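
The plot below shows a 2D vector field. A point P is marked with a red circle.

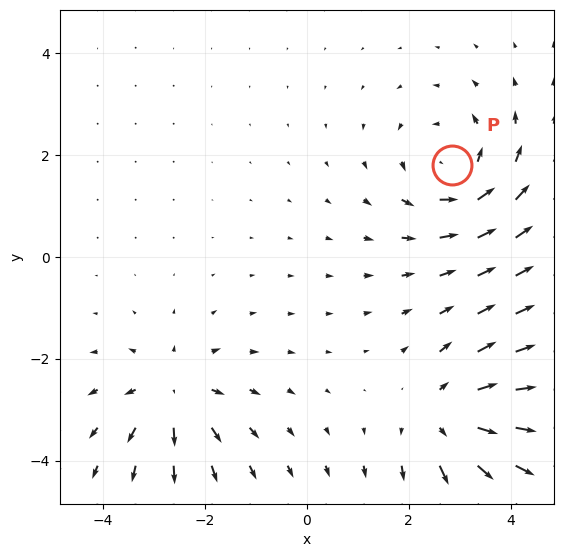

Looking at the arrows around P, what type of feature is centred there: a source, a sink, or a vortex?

At P (2.9, 1.8) the arrows circulate counterclockwise. Divergence ≈0, curl about +4 — near-zero divergence with nonzero curl is a vortex.

vortex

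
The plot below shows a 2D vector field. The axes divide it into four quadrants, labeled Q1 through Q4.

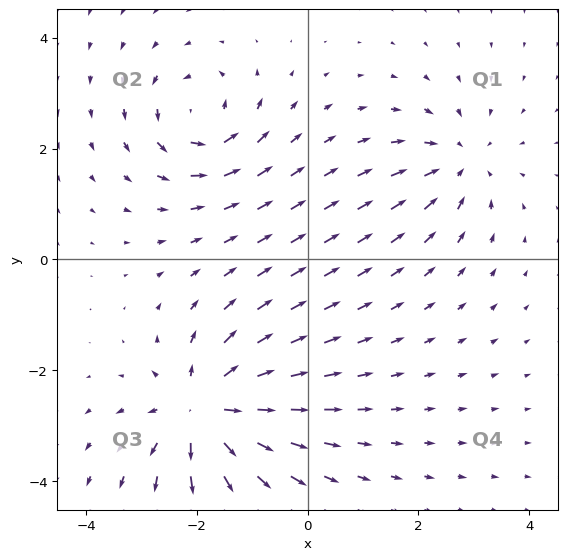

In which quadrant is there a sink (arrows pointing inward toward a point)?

The sink sits at approximately (2.7, 1.7), which lies in quadrant Q1. The divergence there is about -3, negative as expected for a sink.

Q1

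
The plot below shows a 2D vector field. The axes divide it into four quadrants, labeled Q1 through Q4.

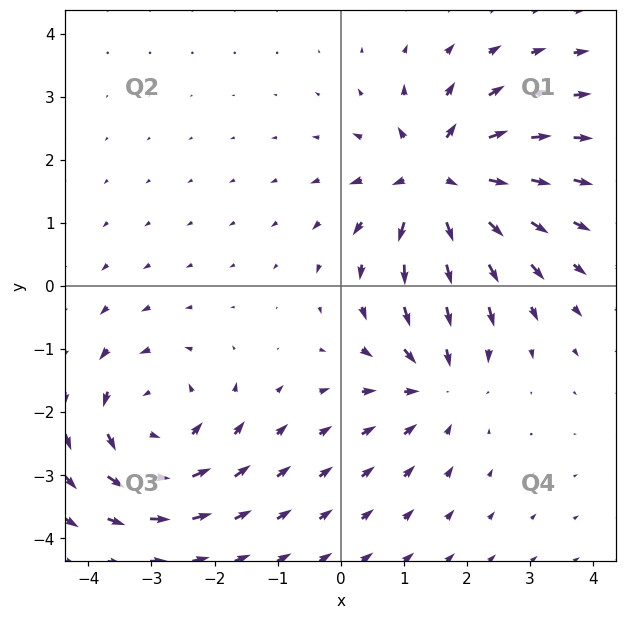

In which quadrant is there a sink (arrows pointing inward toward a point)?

Q4

The sink sits at approximately (1.5, -1.5), which lies in quadrant Q4. The divergence there is about -4, negative as expected for a sink.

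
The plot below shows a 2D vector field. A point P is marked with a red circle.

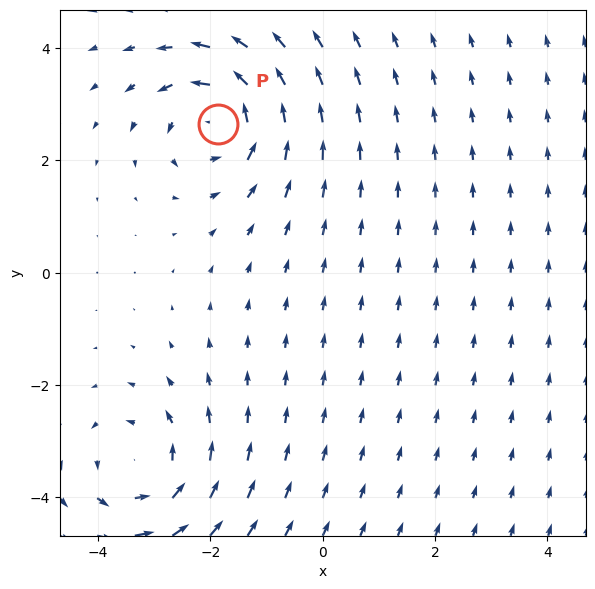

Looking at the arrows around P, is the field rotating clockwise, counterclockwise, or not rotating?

counterclockwise

Near P at (-1.9, 2.7) the arrows circulate counterclockwise. The curl (z-component) there is about +3; positive curl means counterclockwise rotation.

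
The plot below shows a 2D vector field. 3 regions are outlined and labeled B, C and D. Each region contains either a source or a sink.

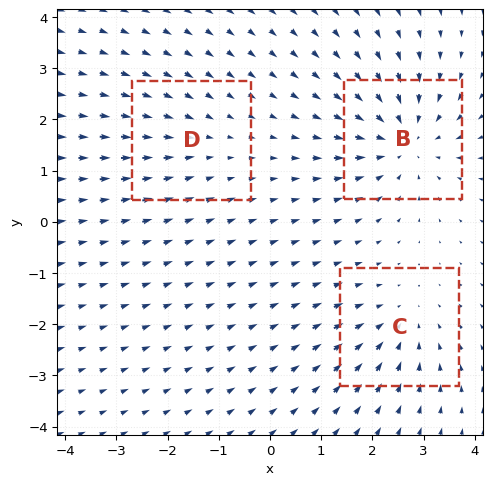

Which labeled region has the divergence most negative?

Divergence at each region's feature centre — B: about -5, C: about -3, D: about -2. Region B is most negative.

B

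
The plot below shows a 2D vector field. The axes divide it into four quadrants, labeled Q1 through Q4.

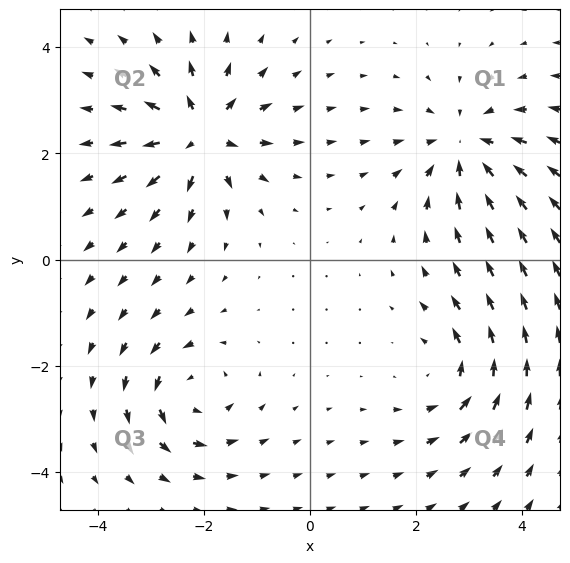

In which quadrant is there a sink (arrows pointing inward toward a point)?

Q1

The sink sits at approximately (2.9, 2.1), which lies in quadrant Q1. The divergence there is about -5, negative as expected for a sink.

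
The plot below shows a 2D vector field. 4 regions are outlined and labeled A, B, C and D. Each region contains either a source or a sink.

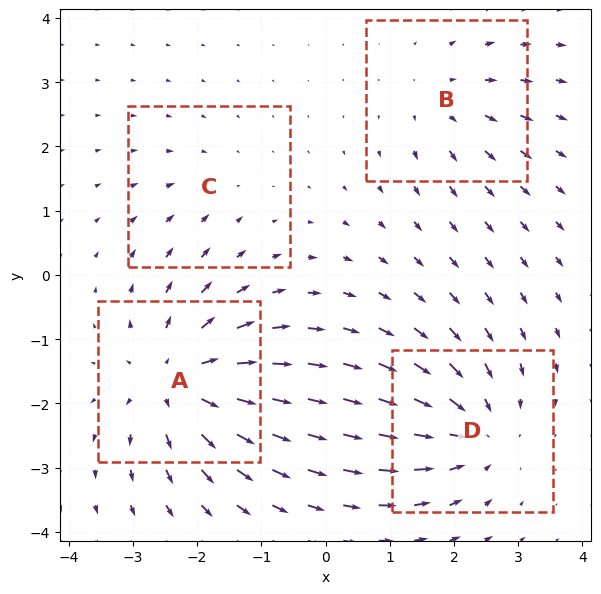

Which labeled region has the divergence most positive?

Divergence at each region's feature centre — A: about +7, B: about +3, C: about -2, D: about -5. Region A is most positive.

A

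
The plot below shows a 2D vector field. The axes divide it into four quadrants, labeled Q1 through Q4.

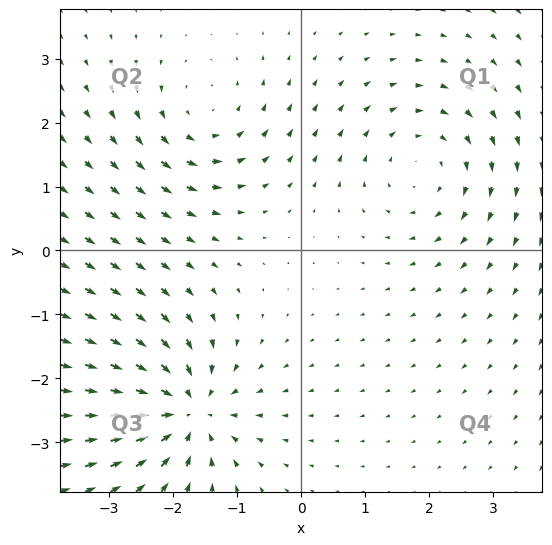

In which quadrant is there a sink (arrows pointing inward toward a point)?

Q3

The sink sits at approximately (-1.8, -2.5), which lies in quadrant Q3. The divergence there is about -5, negative as expected for a sink.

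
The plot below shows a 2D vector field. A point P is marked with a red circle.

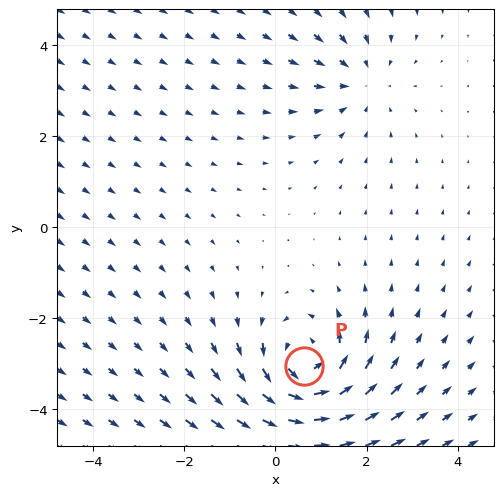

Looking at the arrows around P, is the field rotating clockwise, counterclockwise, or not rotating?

counterclockwise

Near P at (0.6, -3.1) the arrows circulate counterclockwise. The curl (z-component) there is about +5; positive curl means counterclockwise rotation.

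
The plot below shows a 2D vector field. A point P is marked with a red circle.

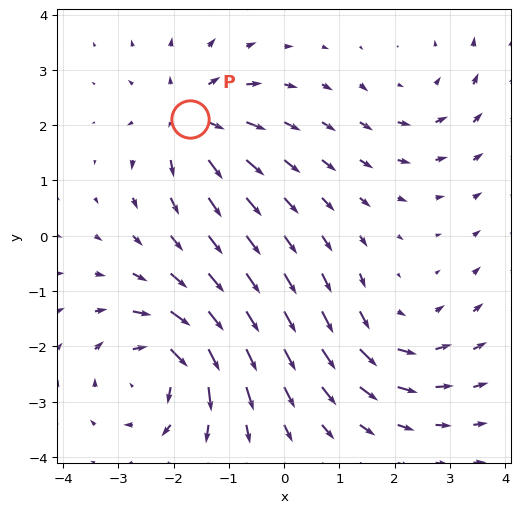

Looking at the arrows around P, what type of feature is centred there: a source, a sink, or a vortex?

At P (-1.7, 2.1) the arrows spread outward. Divergence about +4, curl ≈0 — positive divergence with near-zero curl is a source.

source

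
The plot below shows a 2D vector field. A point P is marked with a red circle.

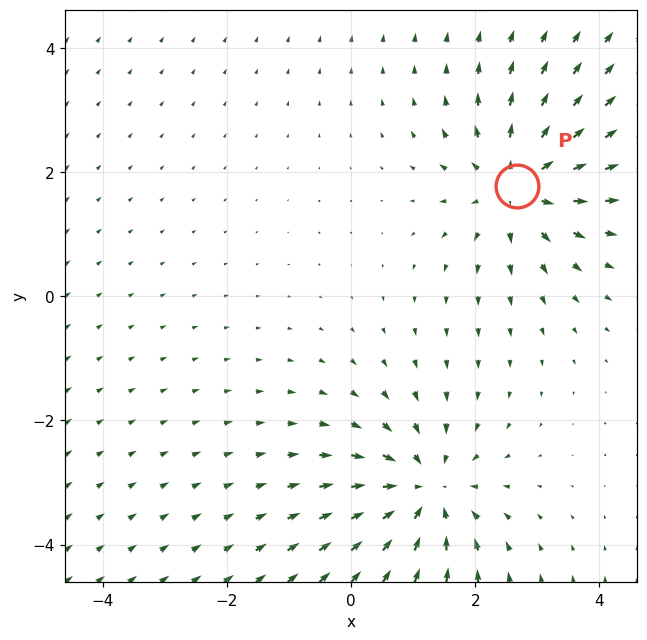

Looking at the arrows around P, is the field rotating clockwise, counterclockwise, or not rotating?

not rotating

Near P at (2.7, 1.8) the arrows show no circulation. The curl there is ≈0.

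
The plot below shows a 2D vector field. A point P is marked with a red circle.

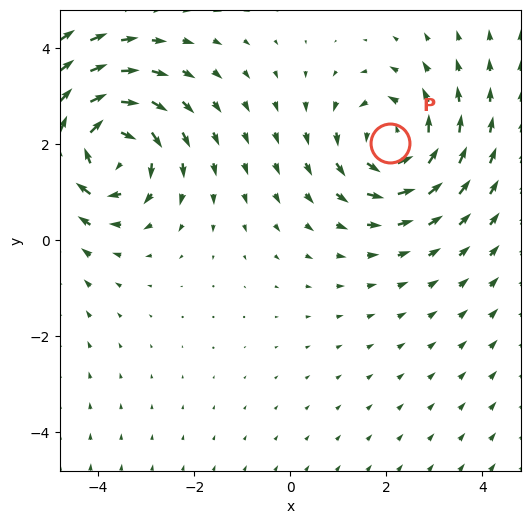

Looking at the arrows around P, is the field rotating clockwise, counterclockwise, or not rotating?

counterclockwise

Near P at (2.1, 2.0) the arrows circulate counterclockwise. The curl (z-component) there is about +3; positive curl means counterclockwise rotation.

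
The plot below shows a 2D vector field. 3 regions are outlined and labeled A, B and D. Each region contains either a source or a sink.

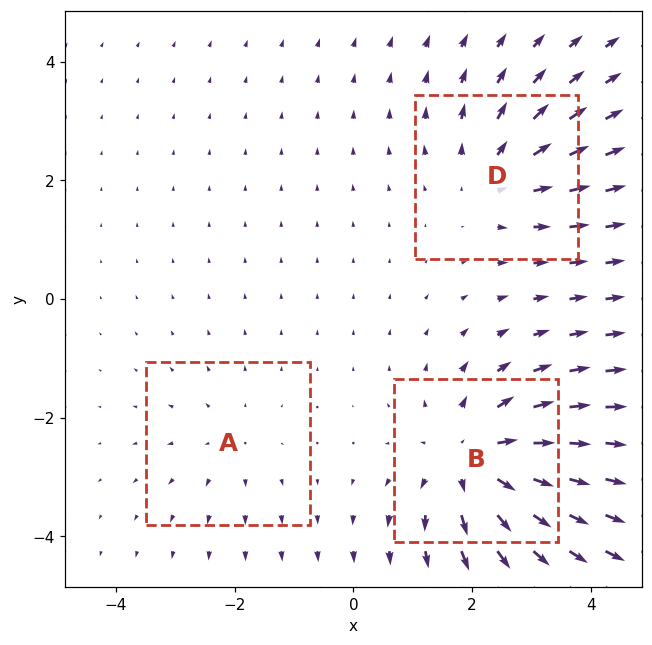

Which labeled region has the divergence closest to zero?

A

Divergence at each region's feature centre — A: about +2, B: about +5, D: about +3. Region A is closest to zero.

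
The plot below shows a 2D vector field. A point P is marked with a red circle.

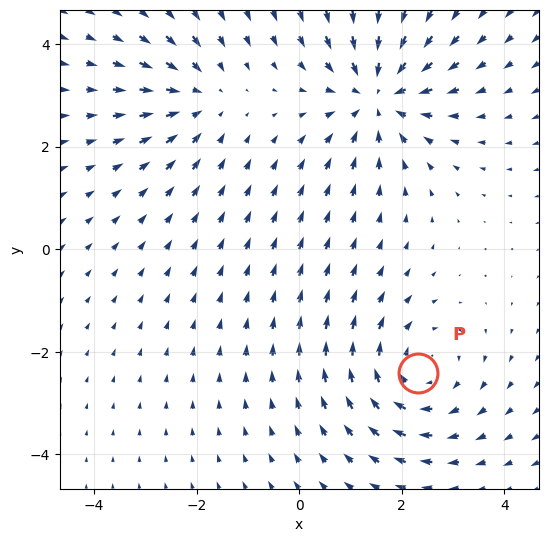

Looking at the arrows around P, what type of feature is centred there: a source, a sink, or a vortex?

vortex

At P (2.3, -2.4) the arrows circulate clockwise. Divergence ≈0, curl about -3 — near-zero divergence with nonzero curl is a vortex.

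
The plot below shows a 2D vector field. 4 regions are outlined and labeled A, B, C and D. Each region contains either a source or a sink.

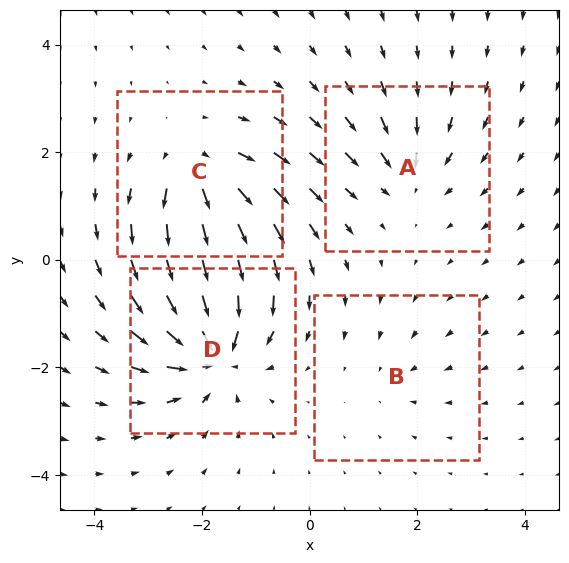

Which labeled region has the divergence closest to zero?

B

Divergence at each region's feature centre — A: about -4, B: about -2, C: about +6, D: about -8. Region B is closest to zero.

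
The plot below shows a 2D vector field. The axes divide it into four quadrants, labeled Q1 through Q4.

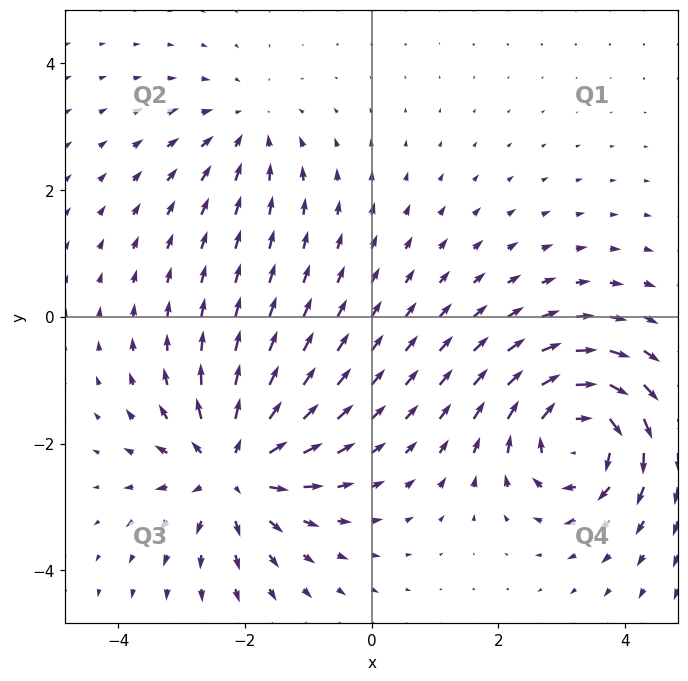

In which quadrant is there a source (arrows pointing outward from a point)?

Q3

The source sits at approximately (-2.2, -2.4), which lies in quadrant Q3. The divergence there is about +5, positive as expected for a source.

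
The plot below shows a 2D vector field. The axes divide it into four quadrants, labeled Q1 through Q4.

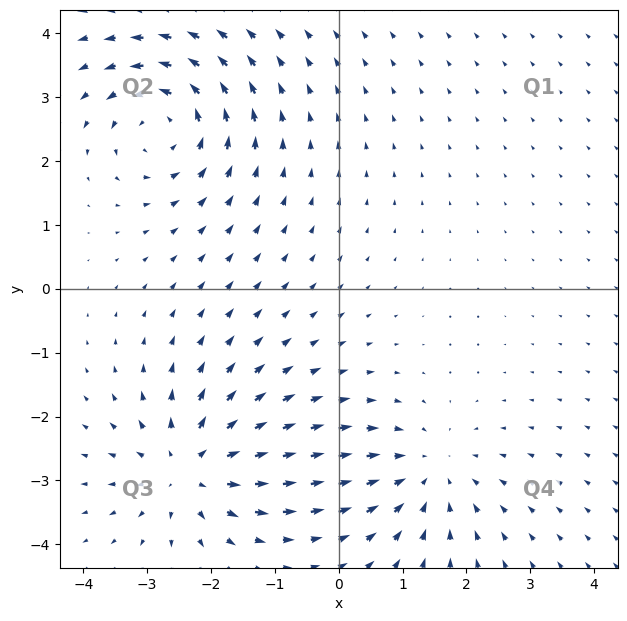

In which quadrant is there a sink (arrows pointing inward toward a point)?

Q4

The sink sits at approximately (1.4, -2.9), which lies in quadrant Q4. The divergence there is about -4, negative as expected for a sink.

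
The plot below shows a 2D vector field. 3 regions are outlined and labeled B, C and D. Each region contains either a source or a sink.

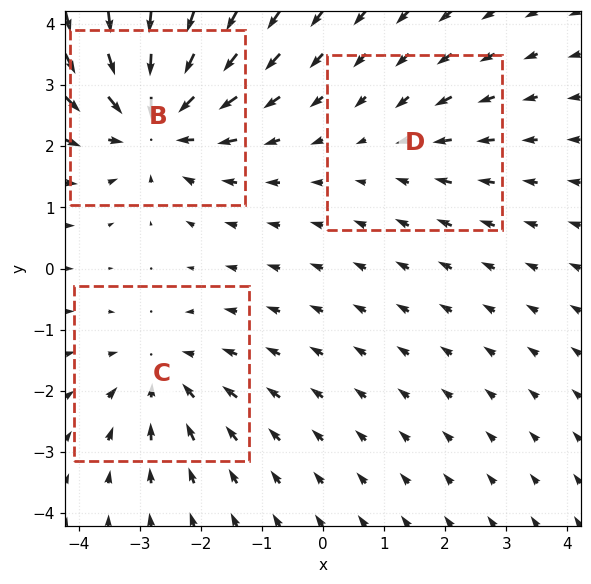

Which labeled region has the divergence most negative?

Divergence at each region's feature centre — B: about -5, C: about -3, D: about -2. Region B is most negative.

B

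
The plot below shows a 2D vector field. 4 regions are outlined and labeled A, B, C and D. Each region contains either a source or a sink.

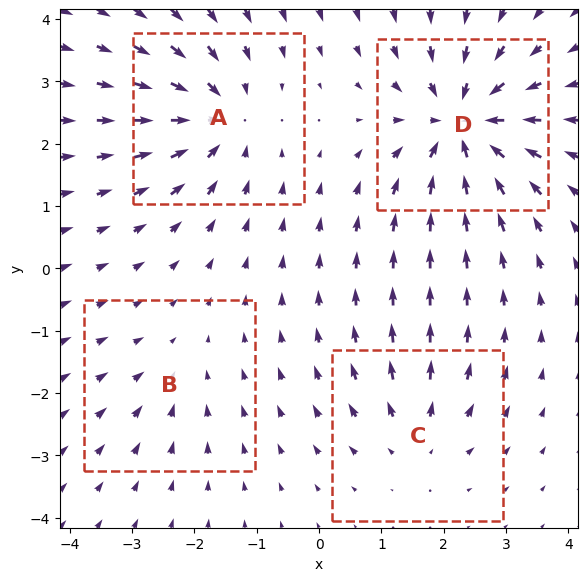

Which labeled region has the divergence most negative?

D

Divergence at each region's feature centre — A: about -6, B: about -2, C: about +4, D: about -8. Region D is most negative.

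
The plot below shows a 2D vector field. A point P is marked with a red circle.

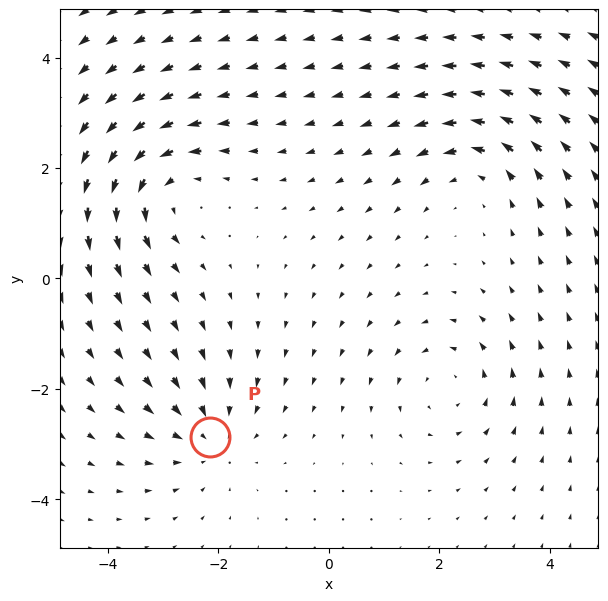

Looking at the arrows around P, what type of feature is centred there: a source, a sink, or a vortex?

sink

At P (-2.2, -2.9) the arrows converge inward. Divergence about -4, curl ≈0 — negative divergence with near-zero curl is a sink.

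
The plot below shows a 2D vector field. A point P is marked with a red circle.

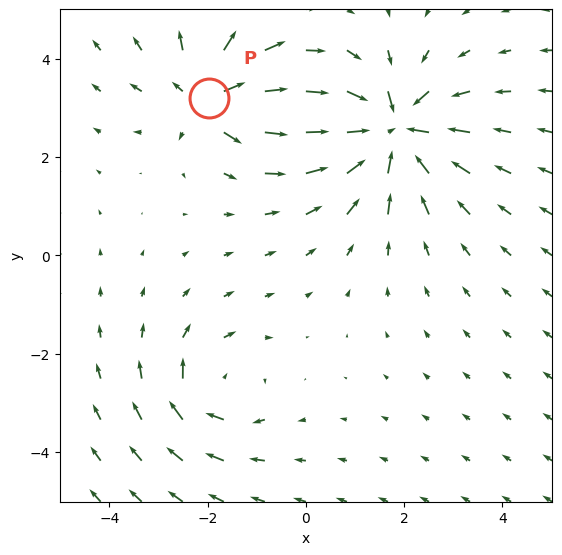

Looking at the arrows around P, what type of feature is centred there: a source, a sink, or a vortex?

source

At P (-2.0, 3.2) the arrows spread outward. Divergence about +5, curl ≈0 — positive divergence with near-zero curl is a source.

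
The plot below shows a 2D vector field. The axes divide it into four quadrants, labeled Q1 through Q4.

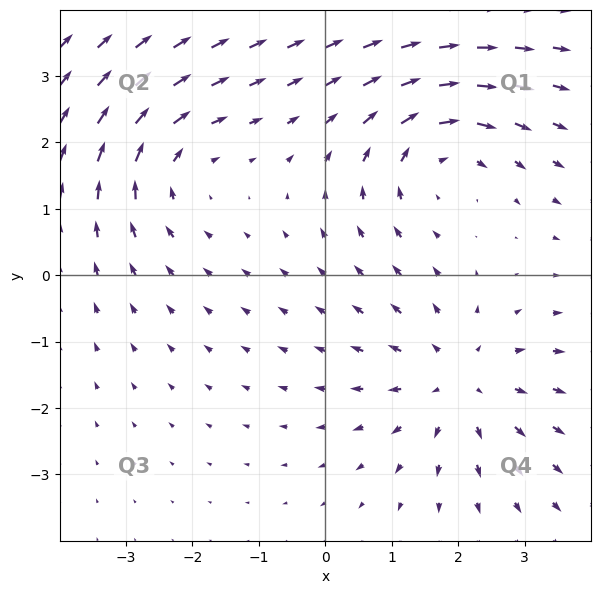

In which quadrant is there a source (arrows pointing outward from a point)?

Q4

The source sits at approximately (2.0, -1.6), which lies in quadrant Q4. The divergence there is about +3, positive as expected for a source.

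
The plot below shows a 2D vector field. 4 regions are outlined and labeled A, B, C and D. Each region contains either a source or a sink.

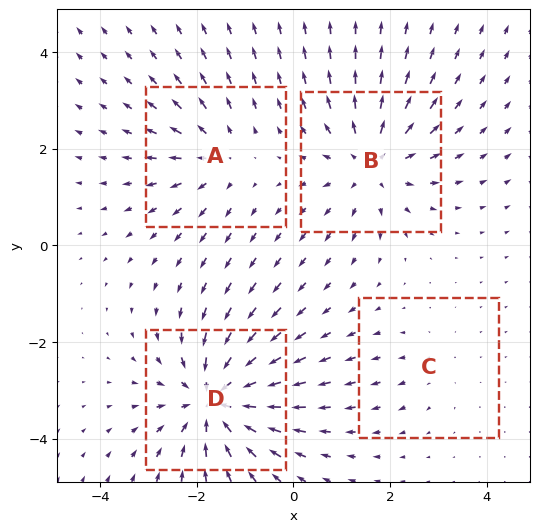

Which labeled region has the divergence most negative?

Divergence at each region's feature centre — A: about +3, B: about +5, C: about +2, D: about -6. Region D is most negative.

D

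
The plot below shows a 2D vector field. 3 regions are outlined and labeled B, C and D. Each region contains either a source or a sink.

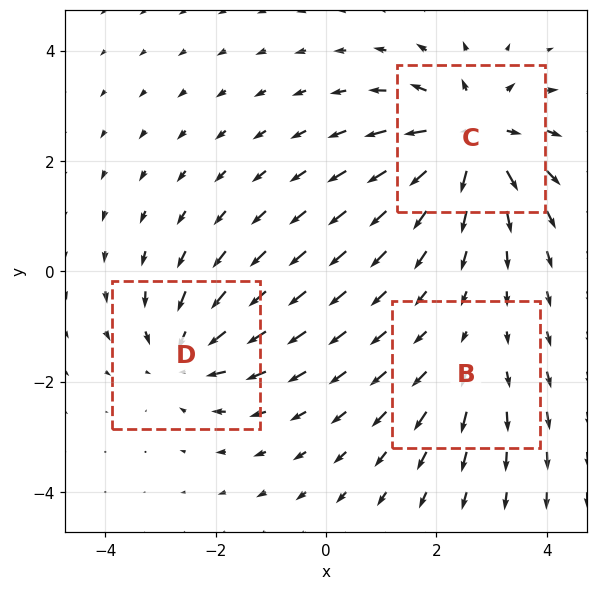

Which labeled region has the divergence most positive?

Divergence at each region's feature centre — B: about +2, C: about +5, D: about -4. Region C is most positive.

C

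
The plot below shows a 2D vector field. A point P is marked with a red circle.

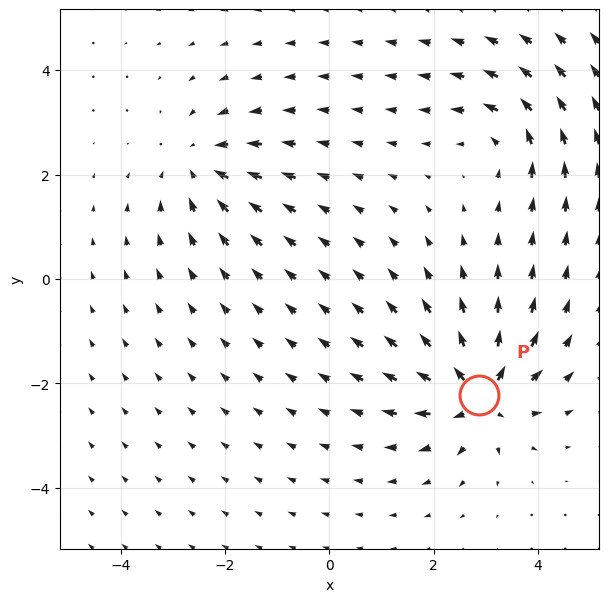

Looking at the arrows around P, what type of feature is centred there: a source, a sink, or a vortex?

source

At P (2.9, -2.2) the arrows spread outward. Divergence about +7, curl ≈0 — positive divergence with near-zero curl is a source.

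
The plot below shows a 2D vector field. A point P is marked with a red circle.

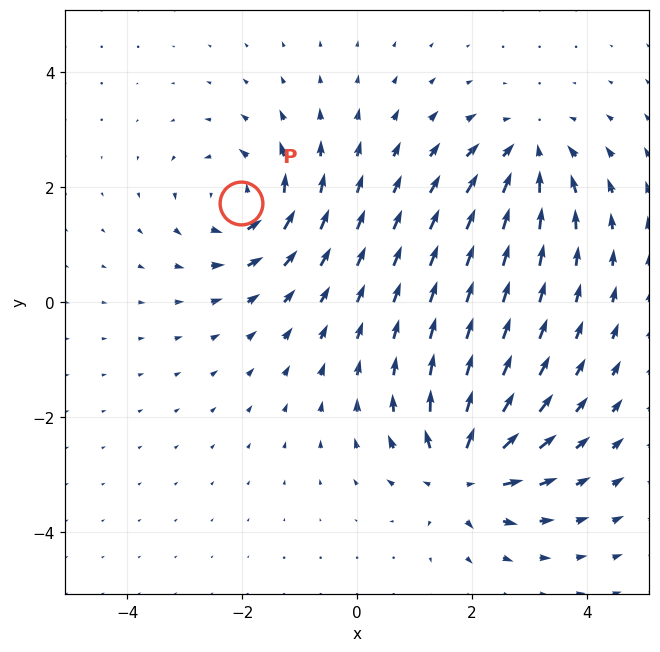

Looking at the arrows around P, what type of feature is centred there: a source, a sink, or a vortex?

vortex

At P (-2.0, 1.7) the arrows circulate counterclockwise. Divergence ≈0, curl about +5 — near-zero divergence with nonzero curl is a vortex.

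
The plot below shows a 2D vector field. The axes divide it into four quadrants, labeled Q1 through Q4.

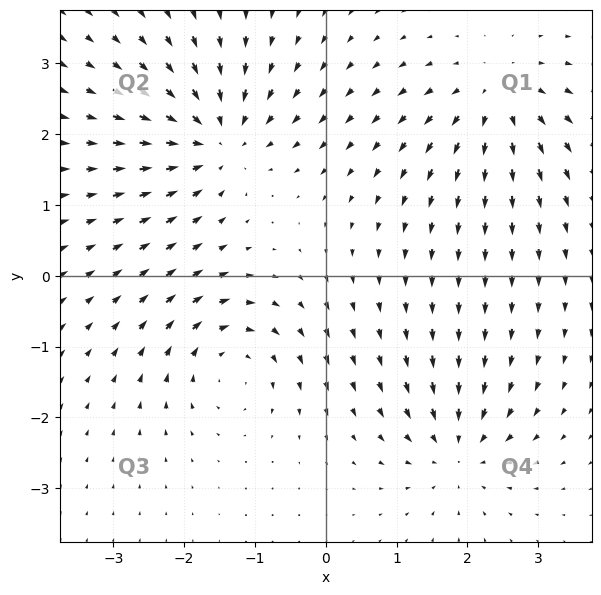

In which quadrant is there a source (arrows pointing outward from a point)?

Q1

The source sits at approximately (2.4, 2.5), which lies in quadrant Q1. The divergence there is about +5, positive as expected for a source.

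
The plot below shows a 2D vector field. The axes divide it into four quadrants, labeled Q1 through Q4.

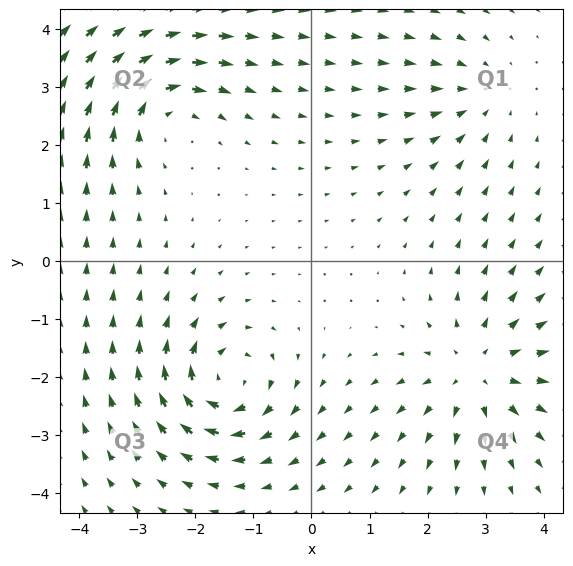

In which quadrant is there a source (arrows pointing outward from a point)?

Q4

The source sits at approximately (2.9, -1.9), which lies in quadrant Q4. The divergence there is about +5, positive as expected for a source.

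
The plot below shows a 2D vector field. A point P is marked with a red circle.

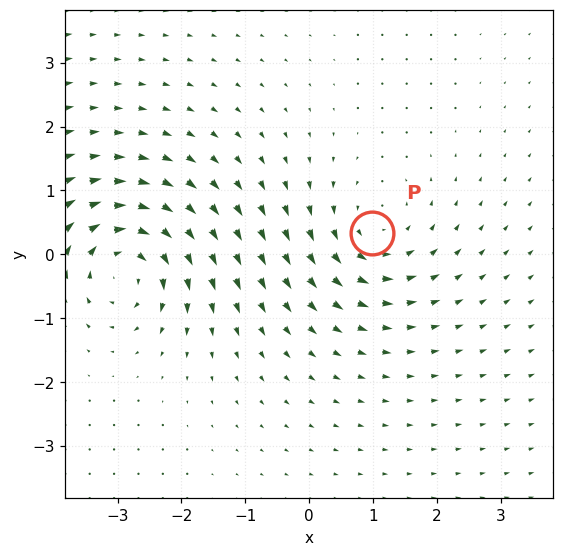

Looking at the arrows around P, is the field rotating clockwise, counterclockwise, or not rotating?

counterclockwise

Near P at (1.0, 0.3) the arrows circulate counterclockwise. The curl (z-component) there is about +4; positive curl means counterclockwise rotation.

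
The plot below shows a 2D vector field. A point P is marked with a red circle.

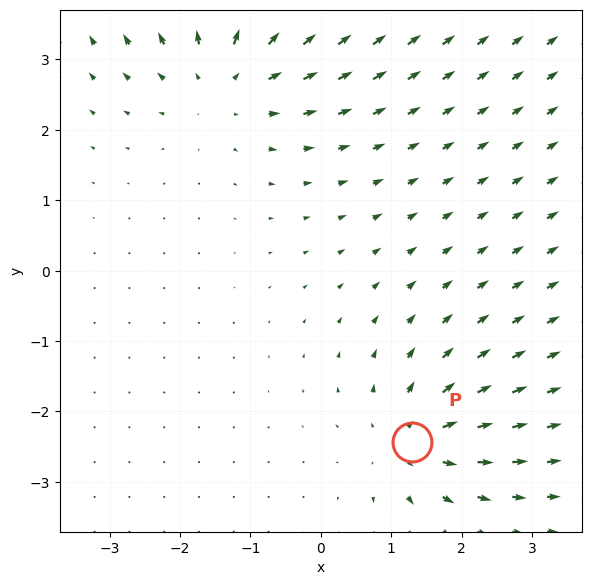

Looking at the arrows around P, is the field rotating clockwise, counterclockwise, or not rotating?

Near P at (1.3, -2.4) the arrows show no circulation. The curl there is ≈0.

not rotating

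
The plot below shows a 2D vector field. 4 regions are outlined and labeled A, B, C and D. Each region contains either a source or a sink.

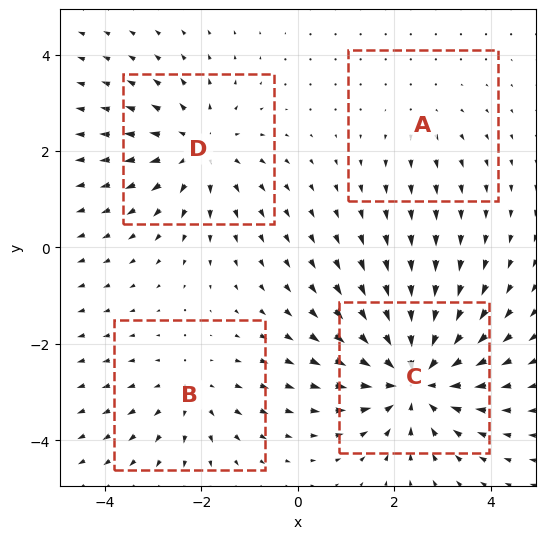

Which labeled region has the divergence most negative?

Divergence at each region's feature centre — A: about +2, B: about +3, C: about -6, D: about +4. Region C is most negative.

C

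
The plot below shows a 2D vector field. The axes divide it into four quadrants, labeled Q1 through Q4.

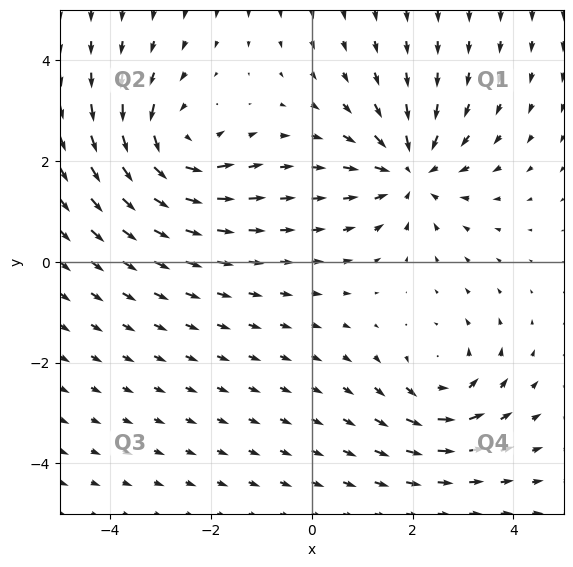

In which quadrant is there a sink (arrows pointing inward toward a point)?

Q1

The sink sits at approximately (2.0, 1.8), which lies in quadrant Q1. The divergence there is about -4, negative as expected for a sink.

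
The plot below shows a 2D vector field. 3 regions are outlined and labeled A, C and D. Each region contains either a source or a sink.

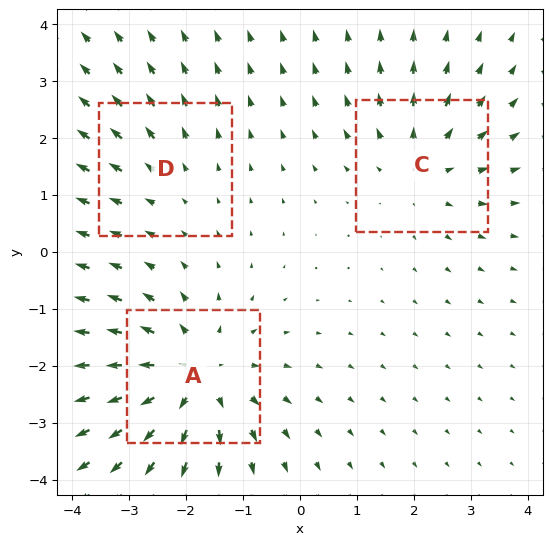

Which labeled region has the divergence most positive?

Divergence at each region's feature centre — A: about +4, C: about +3, D: about +2. Region A is most positive.

A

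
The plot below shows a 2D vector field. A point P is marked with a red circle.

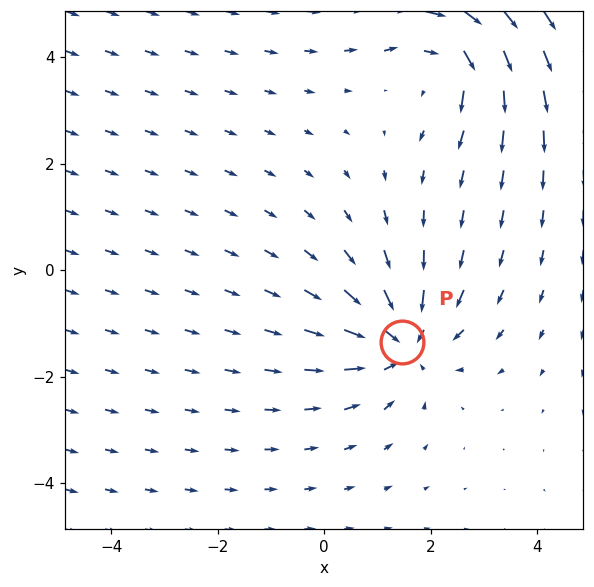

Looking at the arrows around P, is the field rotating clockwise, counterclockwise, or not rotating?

not rotating

Near P at (1.5, -1.3) the arrows show no circulation. The curl there is ≈0.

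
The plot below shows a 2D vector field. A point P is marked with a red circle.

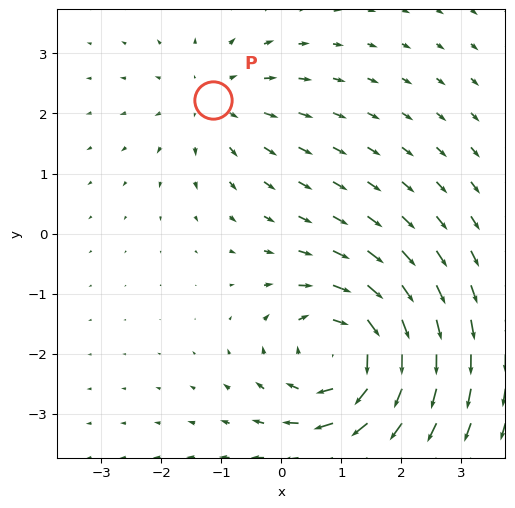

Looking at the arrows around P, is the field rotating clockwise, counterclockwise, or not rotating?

Near P at (-1.1, 2.2) the arrows show no circulation. The curl there is ≈0.

not rotating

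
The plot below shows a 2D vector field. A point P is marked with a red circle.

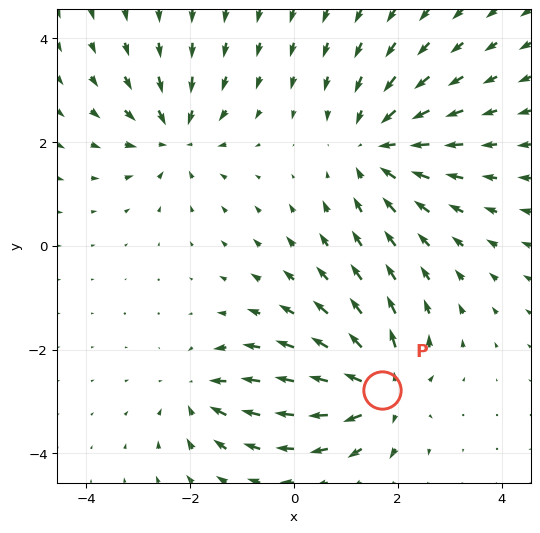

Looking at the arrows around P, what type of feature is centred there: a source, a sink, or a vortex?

source

At P (1.7, -2.8) the arrows spread outward. Divergence about +6, curl ≈0 — positive divergence with near-zero curl is a source.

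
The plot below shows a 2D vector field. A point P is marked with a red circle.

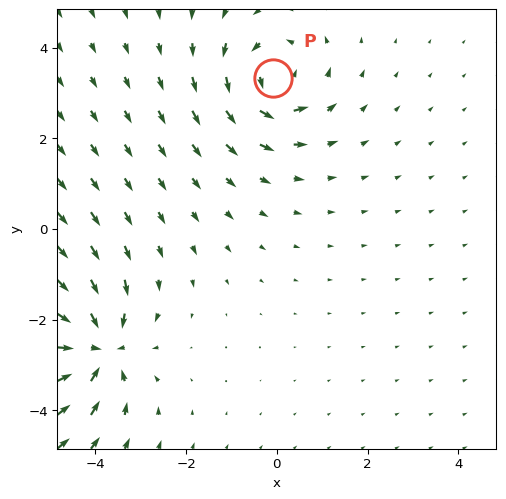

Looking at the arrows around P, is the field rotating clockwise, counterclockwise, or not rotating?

Near P at (-0.1, 3.3) the arrows circulate counterclockwise. The curl (z-component) there is about +4; positive curl means counterclockwise rotation.

counterclockwise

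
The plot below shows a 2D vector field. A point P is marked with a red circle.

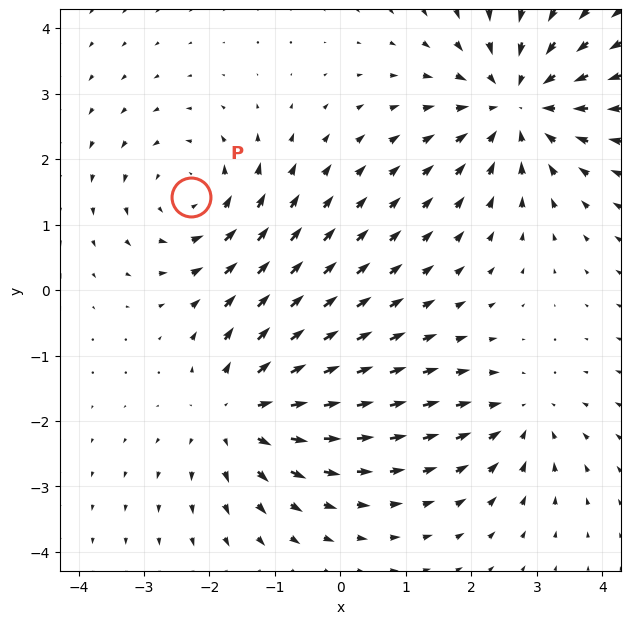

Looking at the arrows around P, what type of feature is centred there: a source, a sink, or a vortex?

At P (-2.3, 1.4) the arrows circulate counterclockwise. Divergence ≈0, curl about +3 — near-zero divergence with nonzero curl is a vortex.

vortex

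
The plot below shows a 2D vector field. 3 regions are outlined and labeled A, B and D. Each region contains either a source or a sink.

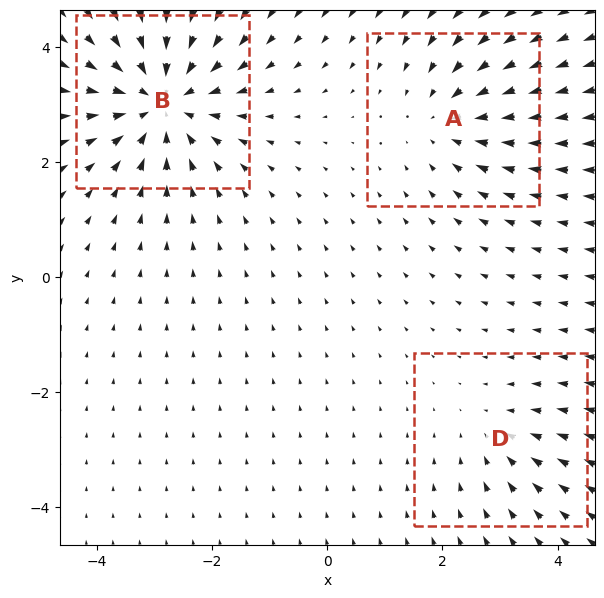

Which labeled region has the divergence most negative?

Divergence at each region's feature centre — A: about -3, B: about -5, D: about -2. Region B is most negative.

B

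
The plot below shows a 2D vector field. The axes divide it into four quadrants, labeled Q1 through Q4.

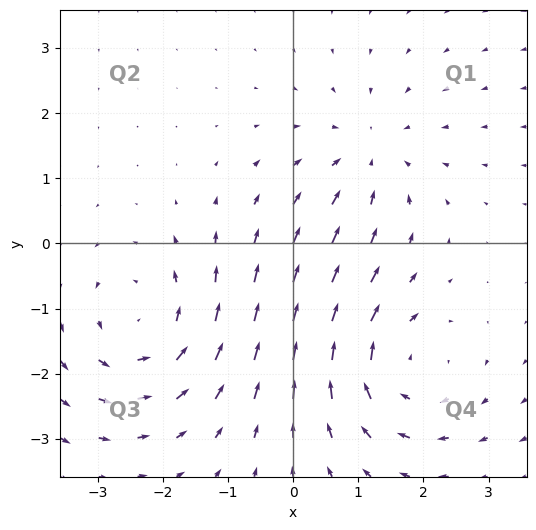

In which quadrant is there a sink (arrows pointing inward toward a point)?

Q1

The sink sits at approximately (1.2, 1.4), which lies in quadrant Q1. The divergence there is about -2, negative as expected for a sink.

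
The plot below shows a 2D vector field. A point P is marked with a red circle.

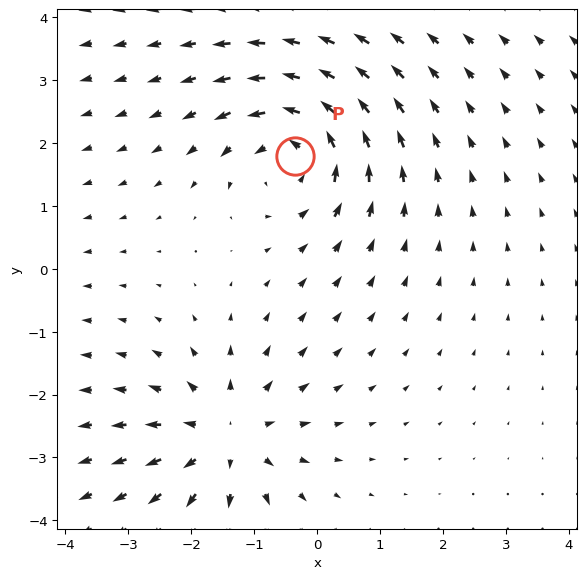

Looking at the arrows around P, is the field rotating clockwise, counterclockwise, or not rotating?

counterclockwise

Near P at (-0.4, 1.8) the arrows circulate counterclockwise. The curl (z-component) there is about +5; positive curl means counterclockwise rotation.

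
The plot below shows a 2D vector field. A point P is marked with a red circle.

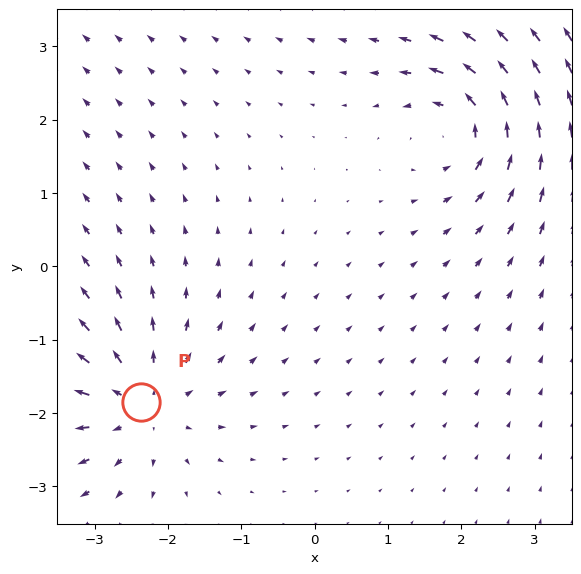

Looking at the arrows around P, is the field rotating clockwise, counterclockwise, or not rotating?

not rotating

Near P at (-2.4, -1.9) the arrows show no circulation. The curl there is ≈0.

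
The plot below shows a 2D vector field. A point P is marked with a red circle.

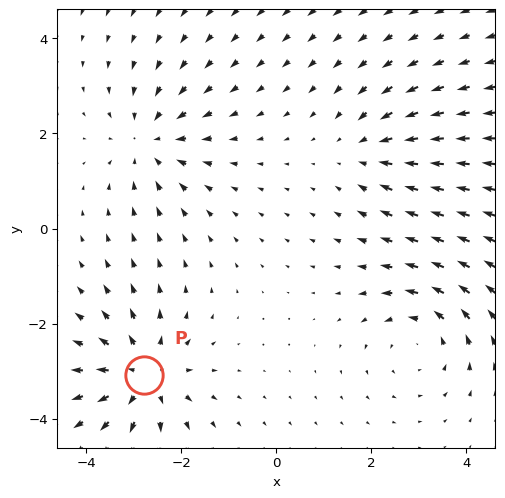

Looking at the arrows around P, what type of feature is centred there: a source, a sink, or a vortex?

source

At P (-2.8, -3.1) the arrows spread outward. Divergence about +5, curl ≈0 — positive divergence with near-zero curl is a source.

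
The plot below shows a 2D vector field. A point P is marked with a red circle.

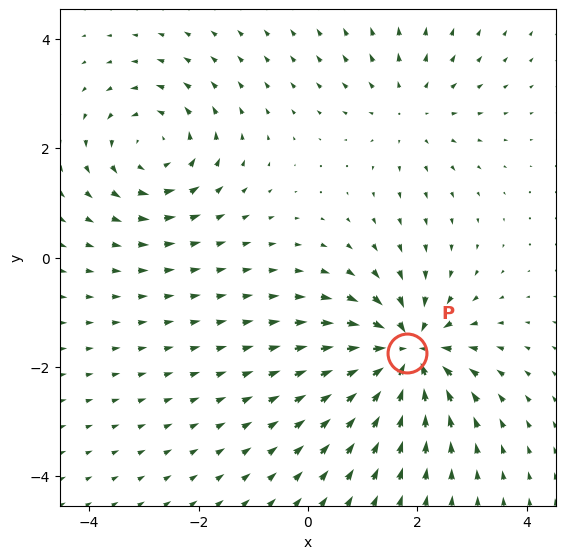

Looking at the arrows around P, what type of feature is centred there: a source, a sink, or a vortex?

sink

At P (1.8, -1.7) the arrows converge inward. Divergence about -6, curl ≈0 — negative divergence with near-zero curl is a sink.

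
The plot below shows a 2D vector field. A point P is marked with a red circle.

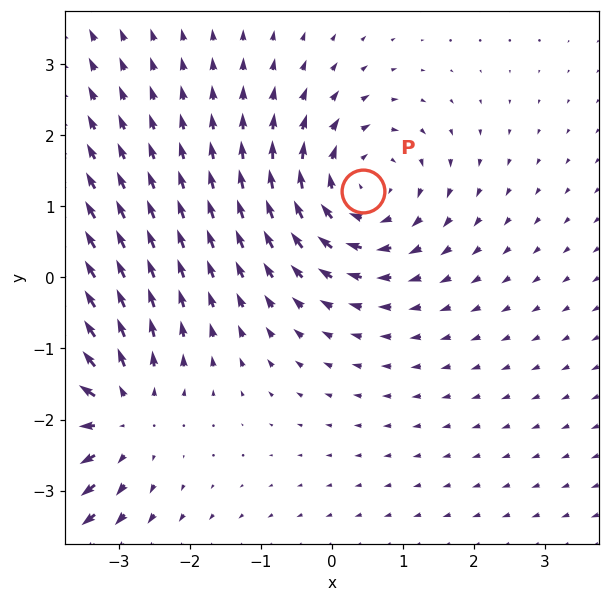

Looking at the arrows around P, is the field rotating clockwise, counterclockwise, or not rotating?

clockwise

Near P at (0.4, 1.2) the arrows circulate clockwise. The curl (z-component) there is about -4; negative curl means clockwise rotation.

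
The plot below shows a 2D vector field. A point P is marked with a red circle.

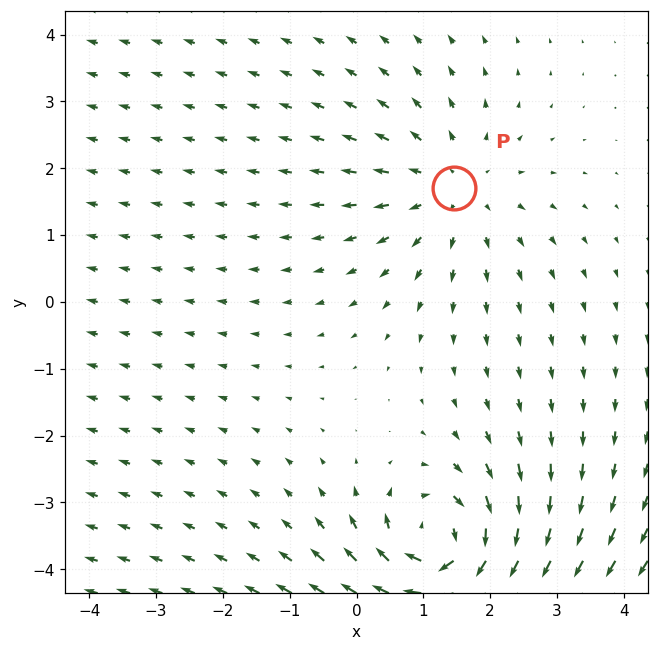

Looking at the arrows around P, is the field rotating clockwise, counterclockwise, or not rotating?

not rotating

Near P at (1.5, 1.7) the arrows show no circulation. The curl there is ≈0.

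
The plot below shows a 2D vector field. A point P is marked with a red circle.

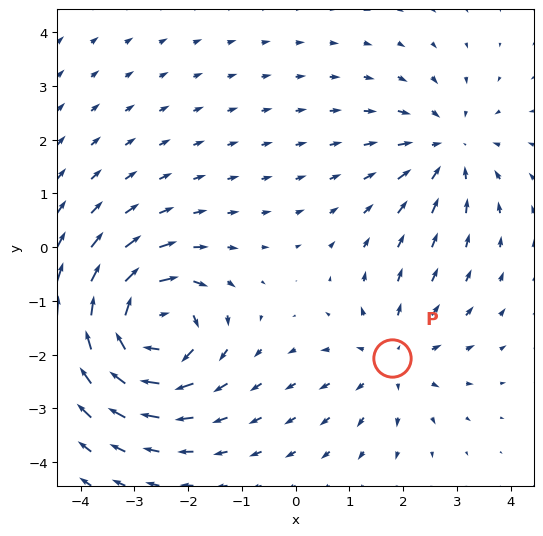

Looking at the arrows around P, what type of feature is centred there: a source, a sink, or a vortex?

source

At P (1.8, -2.1) the arrows spread outward. Divergence about +3, curl ≈0 — positive divergence with near-zero curl is a source.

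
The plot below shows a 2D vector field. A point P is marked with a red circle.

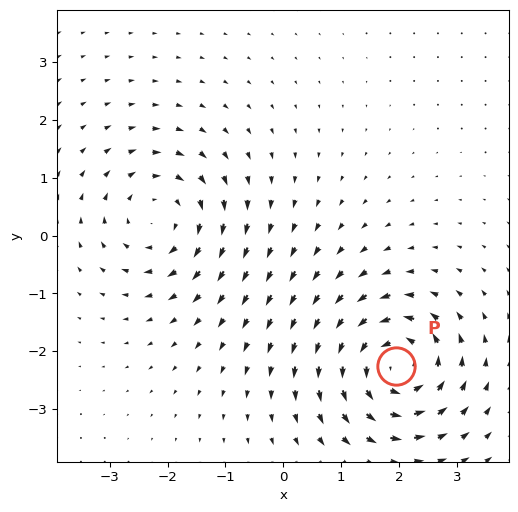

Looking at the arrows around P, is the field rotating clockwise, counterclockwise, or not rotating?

Near P at (1.9, -2.3) the arrows circulate counterclockwise. The curl (z-component) there is about +6; positive curl means counterclockwise rotation.

counterclockwise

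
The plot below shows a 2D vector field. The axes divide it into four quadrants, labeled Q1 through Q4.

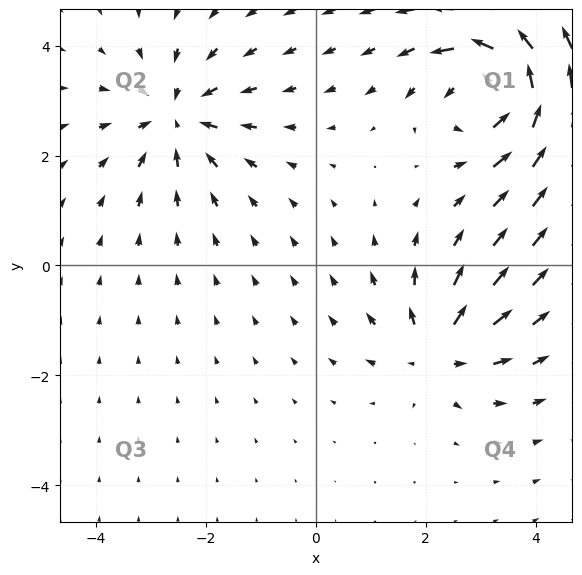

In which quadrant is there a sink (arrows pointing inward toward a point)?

The sink sits at approximately (-2.5, 2.7), which lies in quadrant Q2. The divergence there is about -4, negative as expected for a sink.

Q2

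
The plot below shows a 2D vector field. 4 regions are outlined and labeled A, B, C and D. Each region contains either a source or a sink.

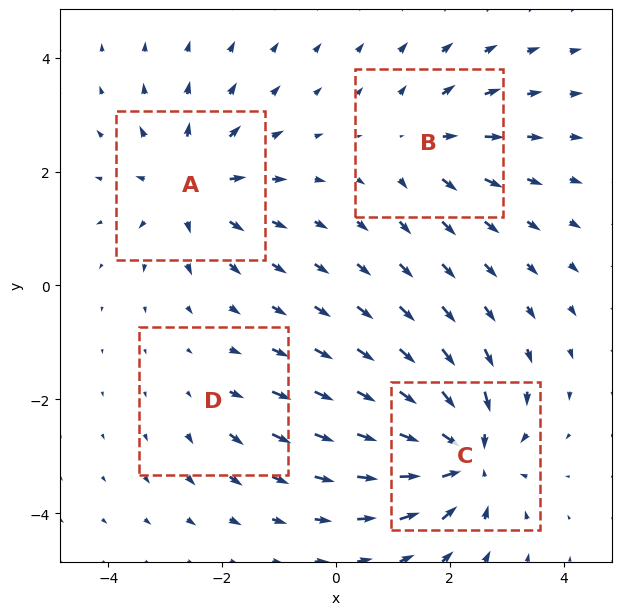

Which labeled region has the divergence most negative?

C

Divergence at each region's feature centre — A: about +5, B: about +4, C: about -8, D: about +2. Region C is most negative.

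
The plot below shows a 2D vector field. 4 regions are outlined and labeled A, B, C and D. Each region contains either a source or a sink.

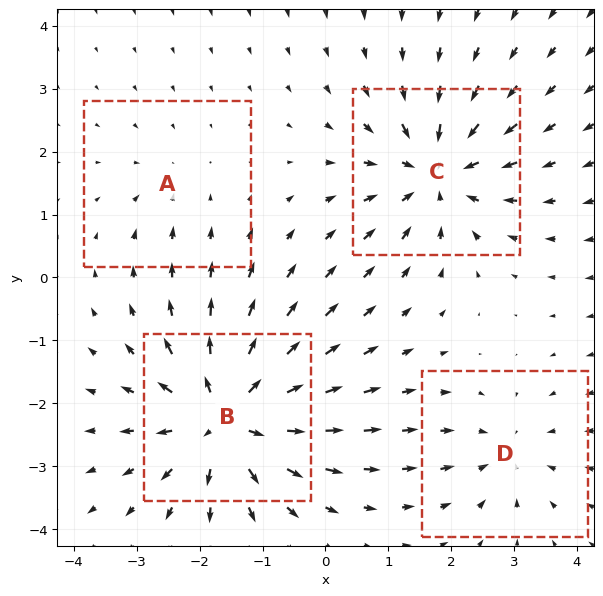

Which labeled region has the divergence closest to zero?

A

Divergence at each region's feature centre — A: about -2, B: about +7, C: about -6, D: about -3. Region A is closest to zero.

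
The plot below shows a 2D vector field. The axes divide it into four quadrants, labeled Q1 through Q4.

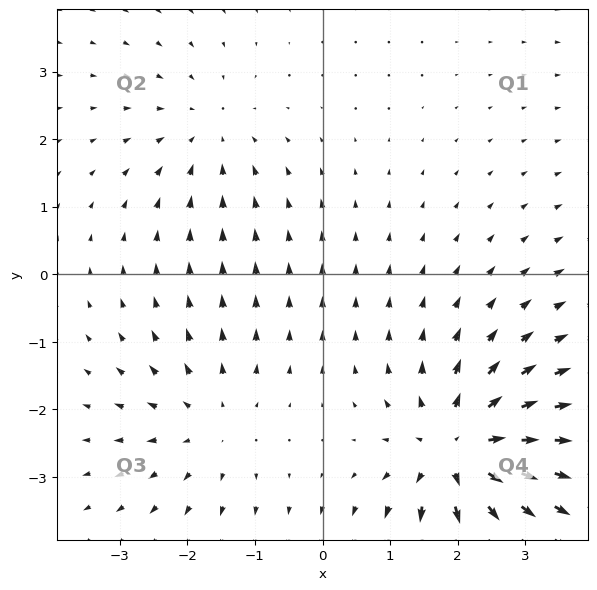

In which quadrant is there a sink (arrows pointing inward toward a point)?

Q2

The sink sits at approximately (-1.7, 2.1), which lies in quadrant Q2. The divergence there is about -2, negative as expected for a sink.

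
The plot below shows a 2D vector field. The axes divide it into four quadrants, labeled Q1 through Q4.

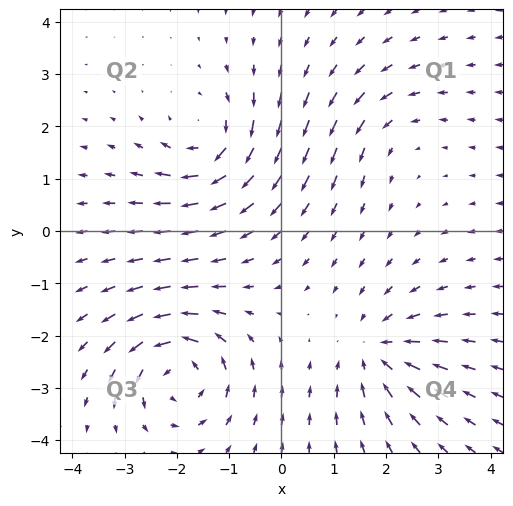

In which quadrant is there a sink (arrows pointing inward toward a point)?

Q4

The sink sits at approximately (1.8, -2.3), which lies in quadrant Q4. The divergence there is about -4, negative as expected for a sink.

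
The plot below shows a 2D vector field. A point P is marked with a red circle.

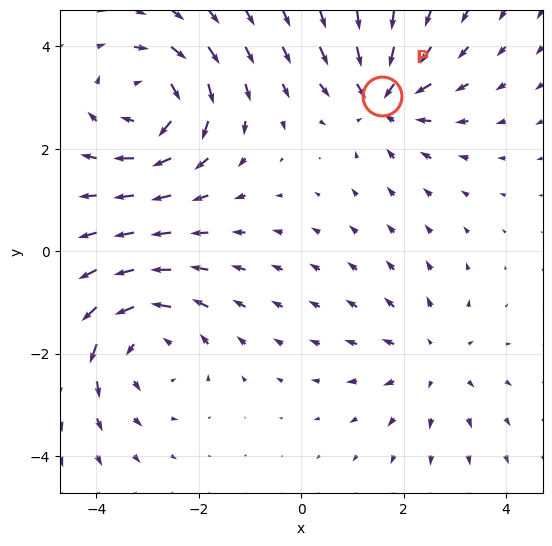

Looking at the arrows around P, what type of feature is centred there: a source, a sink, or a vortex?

sink

At P (1.6, 3.0) the arrows converge inward. Divergence about -4, curl ≈0 — negative divergence with near-zero curl is a sink.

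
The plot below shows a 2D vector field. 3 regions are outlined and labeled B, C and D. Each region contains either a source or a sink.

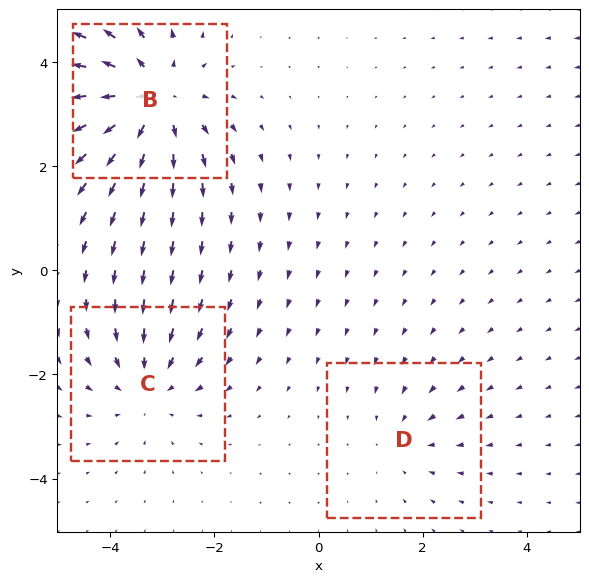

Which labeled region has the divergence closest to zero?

D

Divergence at each region's feature centre — B: about +4, C: about -3, D: about -2. Region D is closest to zero.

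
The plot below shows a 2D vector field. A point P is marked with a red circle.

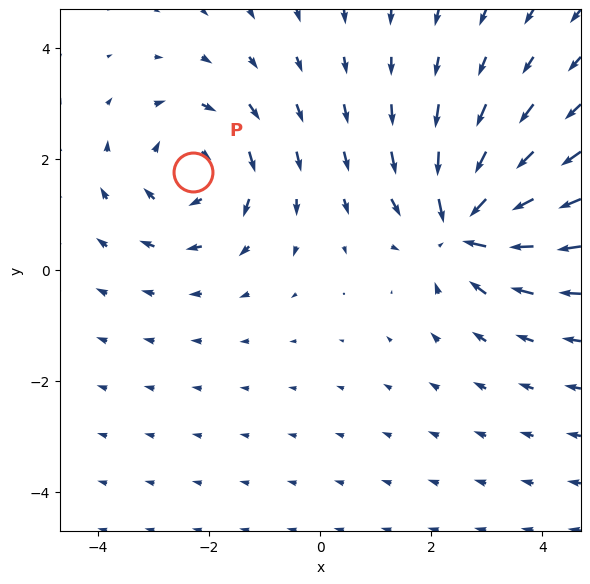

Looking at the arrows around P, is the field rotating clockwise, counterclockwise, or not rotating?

Near P at (-2.3, 1.8) the arrows circulate clockwise. The curl (z-component) there is about -2; negative curl means clockwise rotation.

clockwise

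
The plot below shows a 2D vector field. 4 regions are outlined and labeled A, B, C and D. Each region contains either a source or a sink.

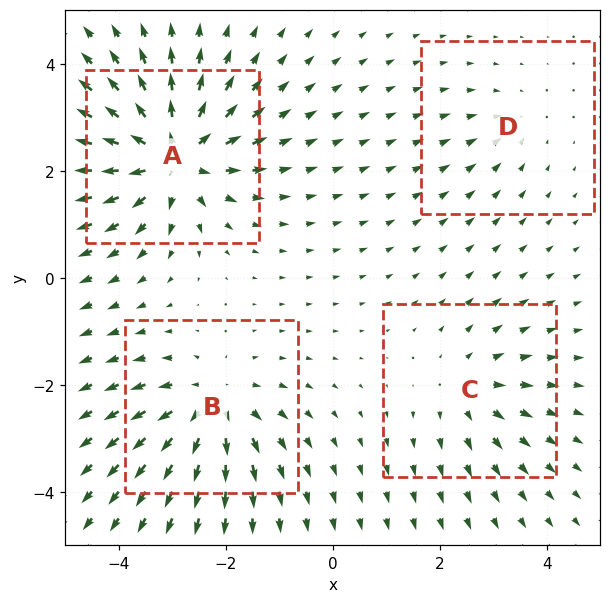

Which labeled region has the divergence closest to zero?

D

Divergence at each region's feature centre — A: about +8, B: about +5, C: about +4, D: about -2. Region D is closest to zero.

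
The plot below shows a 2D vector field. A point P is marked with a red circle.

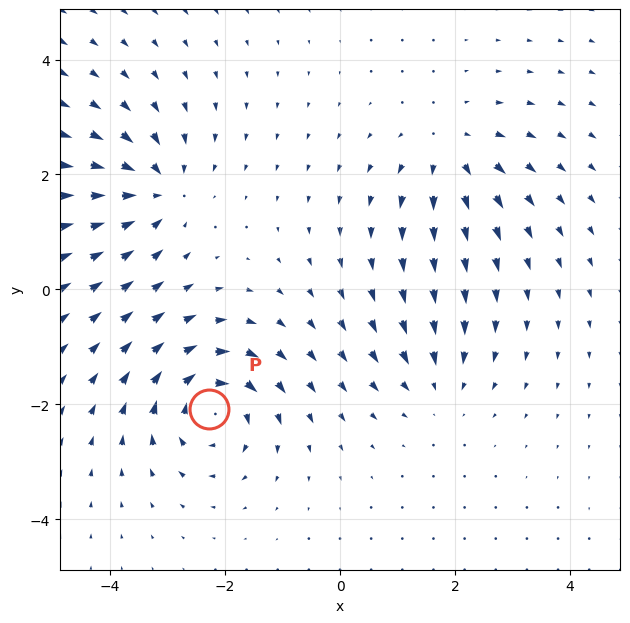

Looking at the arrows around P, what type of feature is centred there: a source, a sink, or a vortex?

vortex

At P (-2.3, -2.1) the arrows circulate clockwise. Divergence ≈0, curl about -7 — near-zero divergence with nonzero curl is a vortex.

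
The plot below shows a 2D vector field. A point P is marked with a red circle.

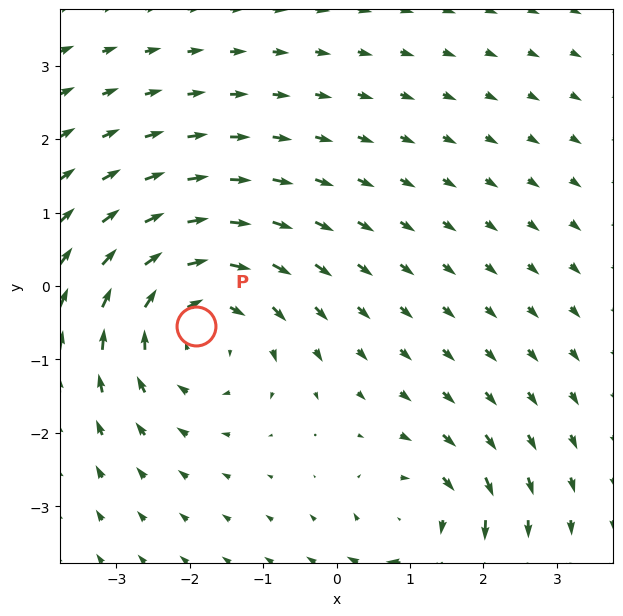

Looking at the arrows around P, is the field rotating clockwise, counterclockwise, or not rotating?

Near P at (-1.9, -0.5) the arrows circulate clockwise. The curl (z-component) there is about -4; negative curl means clockwise rotation.

clockwise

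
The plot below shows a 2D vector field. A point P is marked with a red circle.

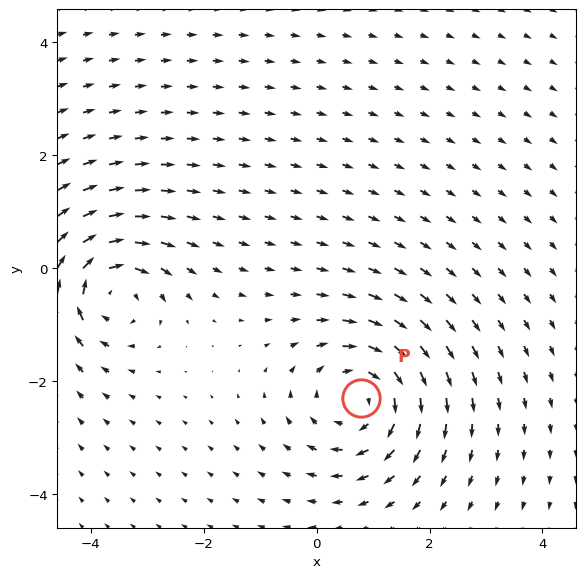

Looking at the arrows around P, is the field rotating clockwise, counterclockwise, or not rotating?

clockwise

Near P at (0.8, -2.3) the arrows circulate clockwise. The curl (z-component) there is about -5; negative curl means clockwise rotation.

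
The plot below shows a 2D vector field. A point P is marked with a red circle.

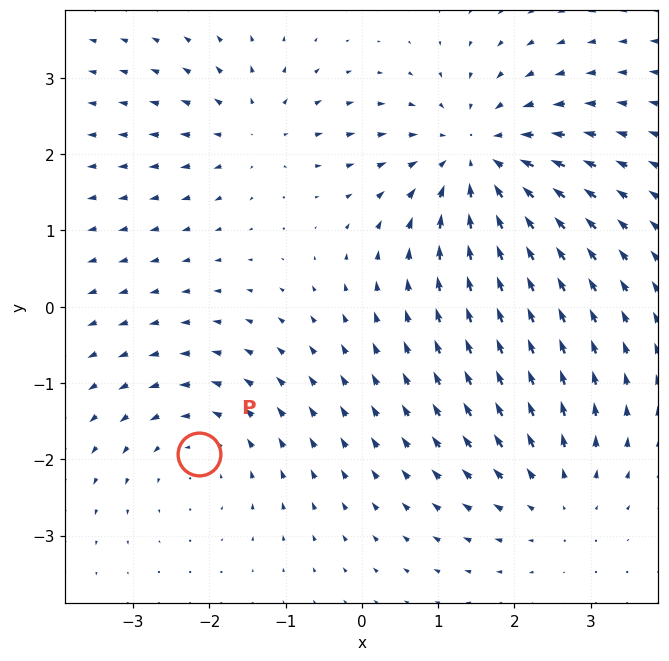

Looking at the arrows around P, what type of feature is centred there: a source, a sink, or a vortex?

At P (-2.1, -1.9) the arrows circulate counterclockwise. Divergence ≈0, curl about +3 — near-zero divergence with nonzero curl is a vortex.

vortex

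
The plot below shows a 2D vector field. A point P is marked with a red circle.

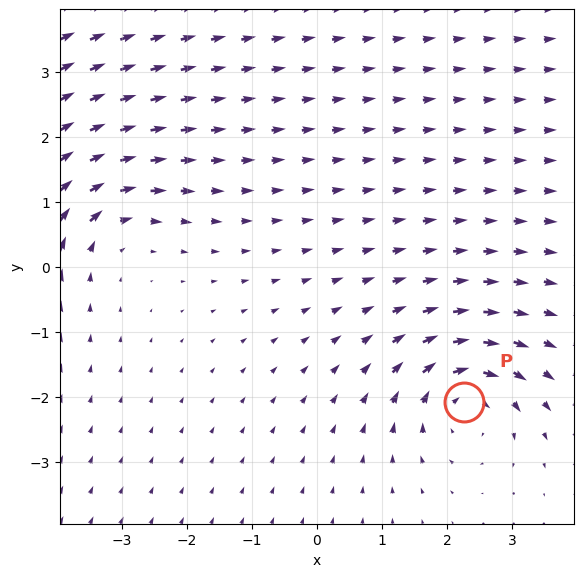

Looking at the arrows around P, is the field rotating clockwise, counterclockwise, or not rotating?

clockwise

Near P at (2.3, -2.1) the arrows circulate clockwise. The curl (z-component) there is about -4; negative curl means clockwise rotation.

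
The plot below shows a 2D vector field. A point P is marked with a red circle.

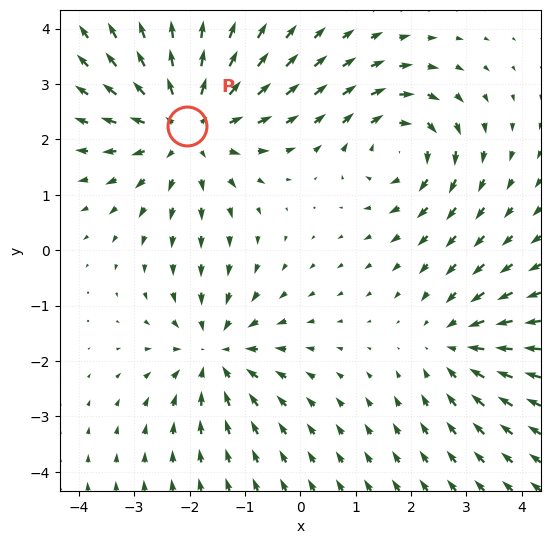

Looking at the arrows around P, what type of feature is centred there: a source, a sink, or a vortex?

source

At P (-2.0, 2.2) the arrows spread outward. Divergence about +4, curl ≈0 — positive divergence with near-zero curl is a source.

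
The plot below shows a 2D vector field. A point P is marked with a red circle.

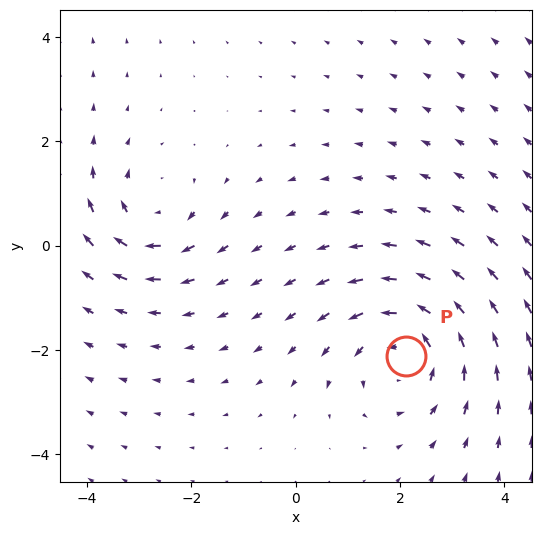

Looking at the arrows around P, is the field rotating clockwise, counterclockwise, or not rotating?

Near P at (2.1, -2.1) the arrows circulate counterclockwise. The curl (z-component) there is about +4; positive curl means counterclockwise rotation.

counterclockwise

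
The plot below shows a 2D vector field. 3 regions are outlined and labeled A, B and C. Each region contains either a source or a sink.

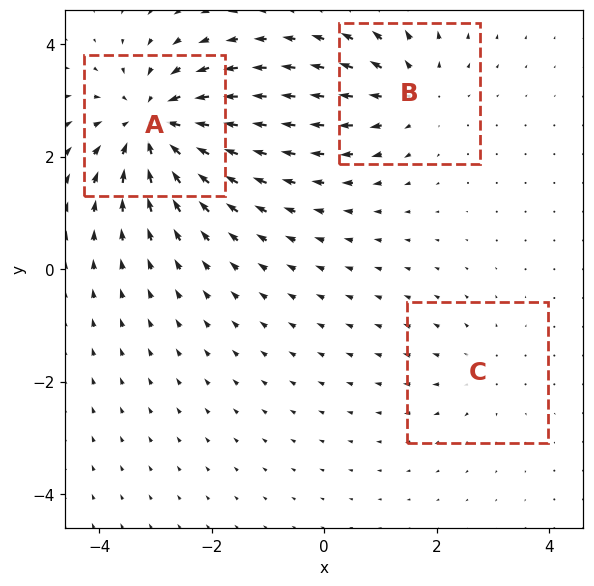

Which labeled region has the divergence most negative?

A

Divergence at each region's feature centre — A: about -5, B: about +3, C: about +2. Region A is most negative.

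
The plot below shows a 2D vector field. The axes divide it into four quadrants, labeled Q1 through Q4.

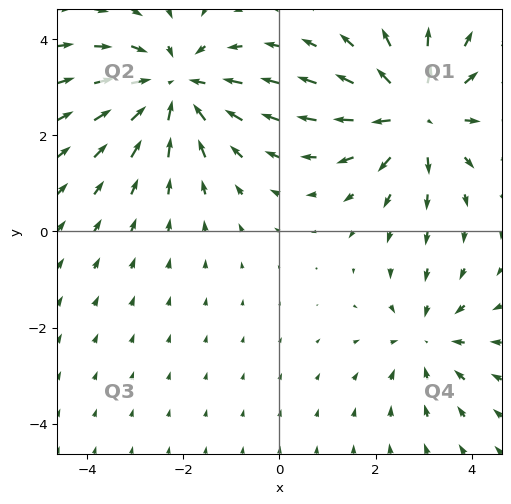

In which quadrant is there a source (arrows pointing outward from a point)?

The source sits at approximately (2.8, 2.5), which lies in quadrant Q1. The divergence there is about +5, positive as expected for a source.

Q1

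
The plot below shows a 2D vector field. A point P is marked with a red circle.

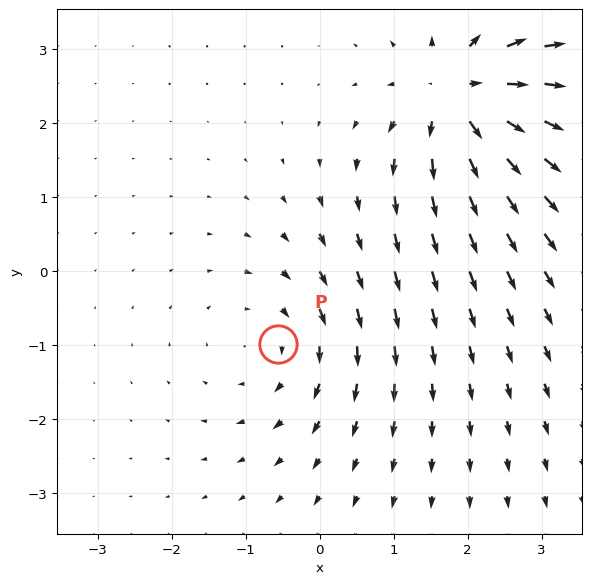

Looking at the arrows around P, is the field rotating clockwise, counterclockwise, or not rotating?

clockwise

Near P at (-0.6, -1.0) the arrows circulate clockwise. The curl (z-component) there is about -3; negative curl means clockwise rotation.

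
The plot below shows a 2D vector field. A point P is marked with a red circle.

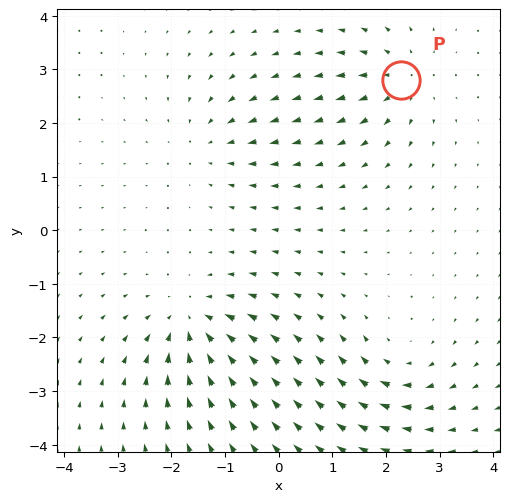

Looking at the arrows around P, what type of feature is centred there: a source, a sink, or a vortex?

At P (2.3, 2.8) the arrows spread outward. Divergence about +5, curl ≈0 — positive divergence with near-zero curl is a source.

source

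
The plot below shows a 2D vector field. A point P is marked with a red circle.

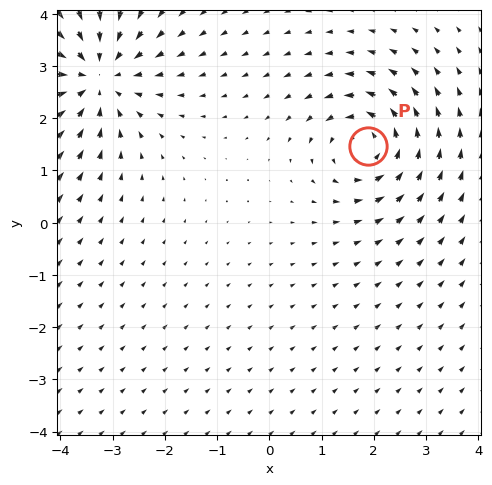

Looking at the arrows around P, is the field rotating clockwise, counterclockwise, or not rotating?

Near P at (1.9, 1.5) the arrows circulate counterclockwise. The curl (z-component) there is about +4; positive curl means counterclockwise rotation.

counterclockwise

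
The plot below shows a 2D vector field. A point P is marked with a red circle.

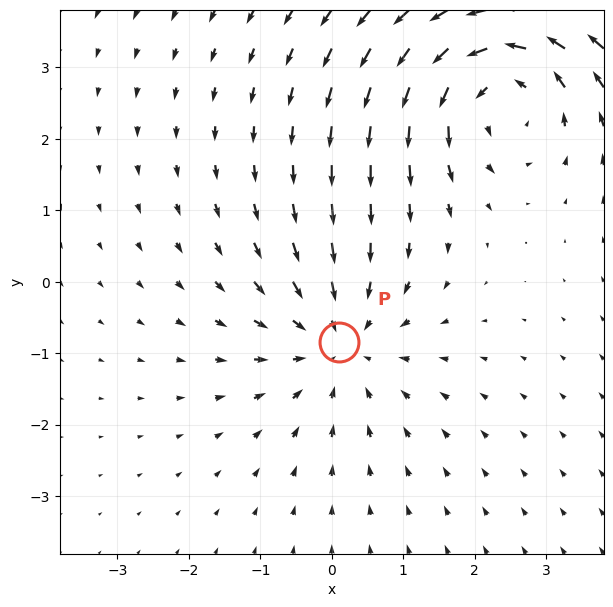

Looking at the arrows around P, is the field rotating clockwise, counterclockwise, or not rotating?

Near P at (0.1, -0.9) the arrows show no circulation. The curl there is ≈0.

not rotating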